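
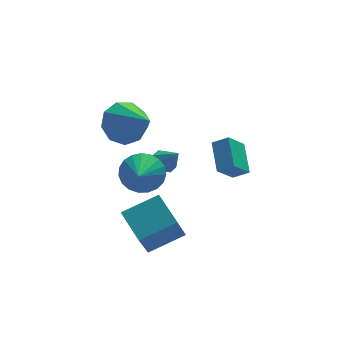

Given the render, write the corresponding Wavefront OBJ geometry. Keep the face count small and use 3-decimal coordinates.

v -1.926 -0.453 -0.437
v -1.447 -0.112 0.335
v -2.394 -1.547 0.337
v -1.805 0.068 0.372
v -2.185 0.158 0.27
v -2.52 0.143 0.046
v -2.752 0.025 -0.262
v -2.841 -0.176 -0.601
v -2.772 -0.425 -0.91
v -2.556 -0.679 -1.138
v -2.232 -0.893 -1.245
v -1.854 -1.032 -1.212
v -1.489 -1.07 -1.045
v -1.2 -1.001 -0.773
v -1.035 -0.838 -0.443
v -1.025 -0.608 -0.111
v -1.171 -0.352 0.164
v 0.862 -1.578 -0.097
v 1.071 -0.24 0.593
v 1.646 -1.261 -0.949
v 1.854 0.077 -0.259
v 1.466 -1.897 0.339
v 1.674 -0.559 1.029
v 2.249 -1.58 -0.513
v 2.458 -0.242 0.177
v -0.15 2.399 -2.381
v 0.322 2.23 -2.746
v 0.31 1.861 -1.539
v 0.401 2.643 -2.526
v 0.158 2.913 -2.221
v -0.266 2.881 -2.01
v -0.622 2.567 -2.017
v -0.701 2.154 -2.237
v -0.457 1.884 -2.542
v -0.033 1.916 -2.753
v -1.148 -2.732 -1.879
v -1.48 -1.286 -1.253
v -2.766 -2.829 -2.512
v -3.097 -1.383 -1.886
v -0.523 -1.837 -3.614
v -0.854 -0.391 -2.988
v -2.14 -1.934 -4.247
v -2.472 -0.488 -3.621
v -2.128 1.393 1.328
v -1.153 1.389 0.863
v -1.532 -0.293 2.592
v -1.15 1.833 1.454
v -1.604 2.071 1.985
v -2.304 1.992 2.209
v -2.921 1.632 2.021
v -3.167 1.161 1.509
v -2.927 0.798 0.911
v -2.313 0.714 0.509
v -1.613 0.947 0.49
f 2 1 4
f 2 4 3
f 4 1 5
f 4 5 3
f 5 1 6
f 5 6 3
f 6 1 7
f 6 7 3
f 7 1 8
f 7 8 3
f 8 1 9
f 8 9 3
f 9 1 10
f 9 10 3
f 10 1 11
f 10 11 3
f 11 1 12
f 11 12 3
f 12 1 13
f 12 13 3
f 13 1 14
f 13 14 3
f 14 1 15
f 14 15 3
f 15 1 16
f 15 16 3
f 16 1 17
f 16 17 3
f 17 1 2
f 17 2 3
f 19 21 18
f 22 19 18
f 18 21 20
f 20 22 18
f 19 25 21
f 23 19 22
f 23 25 19
f 21 25 20
f 24 22 20
f 20 25 24
f 24 23 22
f 25 23 24
f 27 26 29
f 27 29 28
f 29 26 30
f 29 30 28
f 30 26 31
f 30 31 28
f 31 26 32
f 31 32 28
f 32 26 33
f 32 33 28
f 33 26 34
f 33 34 28
f 34 26 35
f 34 35 28
f 35 26 27
f 35 27 28
f 37 39 36
f 40 37 36
f 36 39 38
f 38 40 36
f 37 43 39
f 41 37 40
f 41 43 37
f 39 43 38
f 42 40 38
f 38 43 42
f 42 41 40
f 43 41 42
f 45 44 47
f 45 47 46
f 47 44 48
f 47 48 46
f 48 44 49
f 48 49 46
f 49 44 50
f 49 50 46
f 50 44 51
f 50 51 46
f 51 44 52
f 51 52 46
f 52 44 53
f 52 53 46
f 53 44 54
f 53 54 46
f 54 44 45
f 54 45 46



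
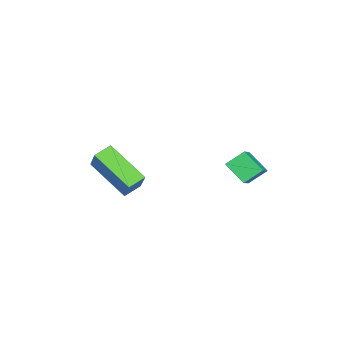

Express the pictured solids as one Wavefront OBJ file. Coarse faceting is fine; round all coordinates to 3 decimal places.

v 0.44 -4.671 -2.215
v -0.246 -4.24 -1.927
v 1.003 -2.965 -3.433
v 0.317 -2.534 -3.145
v 1.203 -4.166 -1.155
v 0.517 -3.735 -0.867
v 1.766 -2.46 -2.373
v 1.08 -2.029 -2.085
v -1.777 1.415 -3.349
v -2.141 0.494 -2.62
v -2.219 2.093 -2.711
v -2.582 1.172 -1.983
v -0.898 1.488 -2.817
v -1.261 0.567 -2.089
v -1.339 2.166 -2.18
v -1.703 1.245 -1.451
f 2 4 1
f 5 2 1
f 1 4 3
f 3 5 1
f 2 8 4
f 6 2 5
f 6 8 2
f 4 8 3
f 7 5 3
f 3 8 7
f 7 6 5
f 8 6 7
f 10 12 9
f 13 10 9
f 9 12 11
f 11 13 9
f 10 16 12
f 14 10 13
f 14 16 10
f 12 16 11
f 15 13 11
f 11 16 15
f 15 14 13
f 16 14 15



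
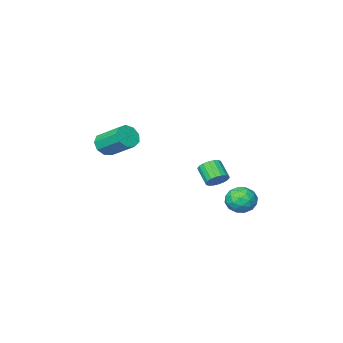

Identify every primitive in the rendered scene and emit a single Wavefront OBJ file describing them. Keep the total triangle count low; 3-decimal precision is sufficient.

v -2.572 2.741 -2.208
v -2.104 3.322 -1.715
v -2.116 1.658 -1.365
v -1.648 2.239 -0.872
v -2.541 2.25 -0.848
v -2.823 2.92 -1.369
v -1.397 2.06 -1.711
v -1.679 2.73 -2.232
v -1.378 2.901 -1.408
v -2.085 3.018 -0.874
v -2.135 1.962 -2.206
v -2.842 2.079 -1.672
v -2.378 3.127 -2.035
v -1.842 1.853 -1.045
v -2.367 1.86 -1.03
v -2.092 2.201 -0.741
v -2.801 2.89 -1.832
v -2.526 3.231 -1.542
v -2.783 2.602 -1.032
v -1.694 1.749 -1.538
v -1.419 2.09 -1.248
v -2.128 2.779 -2.339
v -1.853 3.12 -2.05
v -1.437 2.378 -2.048
v -1.676 3.22 -1.565
v -1.408 2.584 -1.07
v -1.26 2.479 -1.563
v -1.426 2.872 -1.869
v -2.092 3.289 -1.252
v -1.824 2.653 -0.756
v -2.349 2.659 -0.742
v -2.514 3.053 -1.048
v -1.665 3.042 -1.071
v -2.396 2.327 -2.324
v -2.128 1.691 -1.828
v -1.706 1.927 -2.032
v -1.871 2.321 -2.338
v -2.812 2.396 -2.01
v -2.544 1.76 -1.515
v -2.794 2.108 -1.211
v -2.96 2.501 -1.517
v -2.555 1.938 -2.009
v 1.715 -4.671 0.642
v 2.418 -4.357 0.518
v 1.929 -2.855 1.555
v 1.225 -3.169 1.678
v 2.079 -4.204 0.136
v 1.59 -2.701 1.172
v 1.57 -4.269 -0.01
v 1.081 -2.766 1.026
v 1.129 -4.522 0.149
v 0.64 -3.019 1.185
v 0.961 -4.846 0.539
v 0.472 -3.343 1.575
v 1.146 -5.088 0.977
v 0.657 -3.585 2.013
v 1.597 -5.135 1.258
v 1.108 -3.632 2.295
v 2.103 -4.965 1.251
v 1.614 -3.462 2.287
v 2.427 -4.658 0.959
v 1.938 -3.155 1.995
v -0.317 3.08 0.477
v -0.025 3.423 0.931
v -0.092 2.544 1.638
v -0.383 2.2 1.183
v -0.301 3.48 0.976
v -0.367 2.601 1.683
v -0.579 3.457 0.921
v -0.646 2.578 1.628
v -0.806 3.36 0.779
v -0.873 2.481 1.486
v -0.936 3.207 0.577
v -1.003 2.328 1.284
v -0.943 3.029 0.354
v -1.01 2.15 1.061
v -0.826 2.861 0.156
v -0.893 1.982 0.863
v -0.608 2.736 0.022
v -0.675 1.857 0.729
v -0.333 2.679 -0.023
v -0.399 1.8 0.684
v -0.054 2.702 0.032
v -0.121 1.823 0.739
v 0.173 2.799 0.174
v 0.106 1.92 0.881
v 0.303 2.952 0.376
v 0.236 2.073 1.083
v 0.31 3.13 0.599
v 0.243 2.251 1.306
v 0.193 3.298 0.797
v 0.126 2.419 1.504
f 1 38 17
f 38 12 41
f 17 41 6
f 38 41 17
f 1 17 13
f 17 6 18
f 13 18 2
f 17 18 13
f 1 13 22
f 13 2 23
f 22 23 8
f 13 23 22
f 1 22 34
f 22 8 37
f 34 37 11
f 22 37 34
f 1 34 38
f 34 11 42
f 38 42 12
f 34 42 38
f 2 18 29
f 18 6 32
f 29 32 10
f 18 32 29
f 6 41 19
f 41 12 40
f 19 40 5
f 41 40 19
f 12 42 39
f 42 11 35
f 39 35 3
f 42 35 39
f 11 37 36
f 37 8 24
f 36 24 7
f 37 24 36
f 8 23 28
f 23 2 25
f 28 25 9
f 23 25 28
f 4 30 16
f 30 10 31
f 16 31 5
f 30 31 16
f 4 16 14
f 16 5 15
f 14 15 3
f 16 15 14
f 4 14 21
f 14 3 20
f 21 20 7
f 14 20 21
f 4 21 26
f 21 7 27
f 26 27 9
f 21 27 26
f 4 26 30
f 26 9 33
f 30 33 10
f 26 33 30
f 5 31 19
f 31 10 32
f 19 32 6
f 31 32 19
f 3 15 39
f 15 5 40
f 39 40 12
f 15 40 39
f 7 20 36
f 20 3 35
f 36 35 11
f 20 35 36
f 9 27 28
f 27 7 24
f 28 24 8
f 27 24 28
f 10 33 29
f 33 9 25
f 29 25 2
f 33 25 29
f 44 43 47
f 44 47 45
f 45 47 48
f 45 48 46
f 47 43 49
f 47 49 48
f 48 49 50
f 48 50 46
f 49 43 51
f 49 51 50
f 50 51 52
f 50 52 46
f 51 43 53
f 51 53 52
f 52 53 54
f 52 54 46
f 53 43 55
f 53 55 54
f 54 55 56
f 54 56 46
f 55 43 57
f 55 57 56
f 56 57 58
f 56 58 46
f 57 43 59
f 57 59 58
f 58 59 60
f 58 60 46
f 59 43 61
f 59 61 60
f 60 61 62
f 60 62 46
f 61 43 44
f 61 44 62
f 62 44 45
f 62 45 46
f 64 63 67
f 64 67 65
f 65 67 68
f 65 68 66
f 67 63 69
f 67 69 68
f 68 69 70
f 68 70 66
f 69 63 71
f 69 71 70
f 70 71 72
f 70 72 66
f 71 63 73
f 71 73 72
f 72 73 74
f 72 74 66
f 73 63 75
f 73 75 74
f 74 75 76
f 74 76 66
f 75 63 77
f 75 77 76
f 76 77 78
f 76 78 66
f 77 63 79
f 77 79 78
f 78 79 80
f 78 80 66
f 79 63 81
f 79 81 80
f 80 81 82
f 80 82 66
f 81 63 83
f 81 83 82
f 82 83 84
f 82 84 66
f 83 63 85
f 83 85 84
f 84 85 86
f 84 86 66
f 85 63 87
f 85 87 86
f 86 87 88
f 86 88 66
f 87 63 89
f 87 89 88
f 88 89 90
f 88 90 66
f 89 63 91
f 89 91 90
f 90 91 92
f 90 92 66
f 91 63 64
f 91 64 92
f 92 64 65
f 92 65 66



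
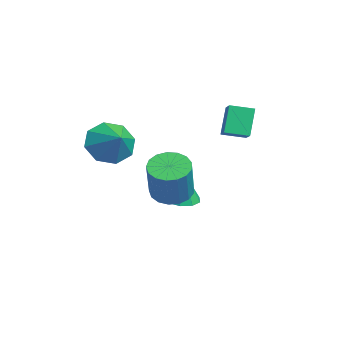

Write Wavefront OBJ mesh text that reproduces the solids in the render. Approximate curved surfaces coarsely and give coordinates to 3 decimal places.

v 1.04 -0.835 0.261
v 1.697 -0.343 0.007
v 2.578 -0.652 1.685
v 1.92 -1.145 1.939
v 1.441 -0.078 0.19
v 2.321 -0.387 1.868
v 1.093 0.014 0.39
v 1.973 -0.296 2.068
v 0.732 -0.09 0.56
v 1.613 -0.399 2.238
v 0.442 -0.364 0.662
v 1.323 -0.673 2.339
v 0.289 -0.746 0.671
v 1.17 -1.055 2.349
v 0.308 -1.148 0.587
v 1.189 -1.458 2.265
v 0.495 -1.479 0.428
v 1.375 -1.789 2.106
v 0.806 -1.662 0.231
v 1.686 -1.972 1.909
v 1.171 -1.656 0.041
v 2.051 -1.966 1.719
v 1.506 -1.462 -0.099
v 2.386 -1.772 1.579
v 1.734 -1.124 -0.157
v 2.614 -1.434 1.521
v 1.803 -0.72 -0.118
v 2.683 -1.03 1.56
v -2.689 -2.43 1.421
v -2.136 -2.302 0.49
v -1.531 -2.21 2.139
v -2.449 -1.584 0.777
v -2.903 -1.361 1.44
v -3.232 -1.764 2.092
v -3.242 -2.557 2.351
v -2.928 -3.276 2.065
v -2.475 -3.498 1.402
v -2.146 -3.095 0.749
v -3.07 0.627 -2.21
v -2.683 1.264 -2.287
v -2.93 0.713 -0.79
v -3.183 1.367 -2.244
v -3.631 1.124 -2.185
v -3.816 0.647 -2.138
v -3.652 0.162 -2.125
v -3.216 -0.107 -2.151
v -2.711 -0.032 -2.205
v -2.374 0.351 -2.262
v -2.363 0.863 -2.294
v -0.983 1.63 2.17
v -1.566 1.994 3.366
v -0.767 2.609 1.977
v -1.35 2.972 3.174
v -0.11 1.528 2.626
v -0.693 1.891 3.823
v 0.106 2.506 2.434
v -0.477 2.87 3.63
f 2 1 5
f 2 5 3
f 3 5 6
f 3 6 4
f 5 1 7
f 5 7 6
f 6 7 8
f 6 8 4
f 7 1 9
f 7 9 8
f 8 9 10
f 8 10 4
f 9 1 11
f 9 11 10
f 10 11 12
f 10 12 4
f 11 1 13
f 11 13 12
f 12 13 14
f 12 14 4
f 13 1 15
f 13 15 14
f 14 15 16
f 14 16 4
f 15 1 17
f 15 17 16
f 16 17 18
f 16 18 4
f 17 1 19
f 17 19 18
f 18 19 20
f 18 20 4
f 19 1 21
f 19 21 20
f 20 21 22
f 20 22 4
f 21 1 23
f 21 23 22
f 22 23 24
f 22 24 4
f 23 1 25
f 23 25 24
f 24 25 26
f 24 26 4
f 25 1 27
f 25 27 26
f 26 27 28
f 26 28 4
f 27 1 2
f 27 2 28
f 28 2 3
f 28 3 4
f 30 29 32
f 30 32 31
f 32 29 33
f 32 33 31
f 33 29 34
f 33 34 31
f 34 29 35
f 34 35 31
f 35 29 36
f 35 36 31
f 36 29 37
f 36 37 31
f 37 29 38
f 37 38 31
f 38 29 30
f 38 30 31
f 40 39 42
f 40 42 41
f 42 39 43
f 42 43 41
f 43 39 44
f 43 44 41
f 44 39 45
f 44 45 41
f 45 39 46
f 45 46 41
f 46 39 47
f 46 47 41
f 47 39 48
f 47 48 41
f 48 39 49
f 48 49 41
f 49 39 40
f 49 40 41
f 51 53 50
f 54 51 50
f 50 53 52
f 52 54 50
f 51 57 53
f 55 51 54
f 55 57 51
f 53 57 52
f 56 54 52
f 52 57 56
f 56 55 54
f 57 55 56



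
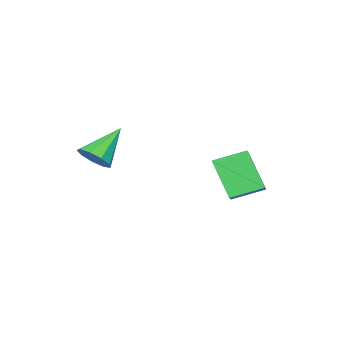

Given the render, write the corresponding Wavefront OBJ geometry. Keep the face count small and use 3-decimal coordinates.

v 2.302 -3.652 0.796
v 2.828 -3.464 1.354
v 0.918 -3.368 2.004
v 2.682 -3.021 1.081
v 2.357 -2.873 0.675
v 2.007 -3.09 0.325
v 1.795 -3.57 0.195
v 1.821 -4.088 0.346
v 2.072 -4.402 0.708
v 2.43 -4.365 1.11
v 2.729 -3.995 1.365
v -1.723 1.61 -1.041
v -2.134 0.541 0.537
v -0.935 2.033 -0.549
v -1.346 0.963 1.028
v -0.854 0.557 -1.528
v -1.265 -0.513 0.049
v -0.066 0.979 -1.037
v -0.477 -0.09 0.541
f 2 1 4
f 2 4 3
f 4 1 5
f 4 5 3
f 5 1 6
f 5 6 3
f 6 1 7
f 6 7 3
f 7 1 8
f 7 8 3
f 8 1 9
f 8 9 3
f 9 1 10
f 9 10 3
f 10 1 11
f 10 11 3
f 11 1 2
f 11 2 3
f 13 15 12
f 16 13 12
f 12 15 14
f 14 16 12
f 13 19 15
f 17 13 16
f 17 19 13
f 15 19 14
f 18 16 14
f 14 19 18
f 18 17 16
f 19 17 18



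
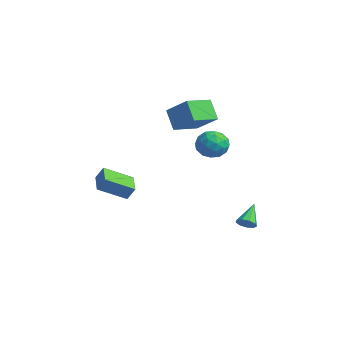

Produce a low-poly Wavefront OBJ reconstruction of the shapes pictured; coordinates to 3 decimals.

v 2.568 3.082 -4.284
v 3.08 3.024 -3.84
v 1.672 4.118 -3.116
v 3.148 3.393 -4.115
v 2.945 3.616 -4.469
v 2.565 3.59 -4.736
v 2.187 3.326 -4.792
v 1.986 2.947 -4.61
v 2.058 2.632 -4.276
v 2.368 2.527 -3.945
v 2.771 2.682 -3.773
v 0.14 2.401 2.451
v 1.072 2.681 1.888
v 0.488 0.639 2.152
v 1.42 0.919 1.589
v 1.366 1.079 2.701
v 1.151 2.168 2.886
v 0.409 1.152 1.154
v 0.194 2.241 1.339
v 1.238 1.909 1.086
v 1.83 1.864 2.042
v -0.27 1.456 1.998
v 0.322 1.411 2.954
v 0.575 2.695 2.196
v 0.985 0.625 1.844
v 0.953 0.719 2.498
v 1.501 0.883 2.167
v 0.622 2.394 2.782
v 1.17 2.559 2.451
v 1.343 1.617 2.929
v 0.39 0.761 1.589
v 0.938 0.926 1.258
v 0.059 2.437 1.873
v 0.607 2.601 1.542
v 0.217 1.703 1.111
v 1.221 2.407 1.393
v 1.426 1.371 1.217
v 0.831 1.508 0.962
v 0.705 2.148 1.071
v 1.569 2.38 1.955
v 1.774 1.345 1.779
v 1.742 1.439 2.433
v 1.615 2.078 2.542
v 1.667 1.927 1.484
v -0.214 1.975 2.261
v -0.009 0.94 2.085
v -0.055 1.242 1.498
v -0.182 1.881 1.607
v 0.134 1.949 2.823
v 0.339 0.913 2.647
v 0.855 1.172 2.969
v 0.729 1.812 3.078
v -0.107 1.393 2.556
v -0.766 -3.321 -2.268
v -1.217 -5.117 -1.299
v -2.291 -2.744 -1.909
v -2.743 -4.54 -0.94
v -0.417 -2.94 -1.4
v -0.869 -4.736 -0.431
v -1.943 -2.363 -1.041
v -2.394 -4.159 -0.072
v -2.234 0.022 4.165
v -0.601 0.616 5.361
v -2.684 1.865 3.865
v -1.05 2.458 5.061
v -1.27 0.042 2.839
v 0.364 0.635 4.035
v -1.719 1.884 2.539
v -0.086 2.478 3.735
f 2 1 4
f 2 4 3
f 4 1 5
f 4 5 3
f 5 1 6
f 5 6 3
f 6 1 7
f 6 7 3
f 7 1 8
f 7 8 3
f 8 1 9
f 8 9 3
f 9 1 10
f 9 10 3
f 10 1 11
f 10 11 3
f 11 1 2
f 11 2 3
f 12 49 28
f 49 23 52
f 28 52 17
f 49 52 28
f 12 28 24
f 28 17 29
f 24 29 13
f 28 29 24
f 12 24 33
f 24 13 34
f 33 34 19
f 24 34 33
f 12 33 45
f 33 19 48
f 45 48 22
f 33 48 45
f 12 45 49
f 45 22 53
f 49 53 23
f 45 53 49
f 13 29 40
f 29 17 43
f 40 43 21
f 29 43 40
f 17 52 30
f 52 23 51
f 30 51 16
f 52 51 30
f 23 53 50
f 53 22 46
f 50 46 14
f 53 46 50
f 22 48 47
f 48 19 35
f 47 35 18
f 48 35 47
f 19 34 39
f 34 13 36
f 39 36 20
f 34 36 39
f 15 41 27
f 41 21 42
f 27 42 16
f 41 42 27
f 15 27 25
f 27 16 26
f 25 26 14
f 27 26 25
f 15 25 32
f 25 14 31
f 32 31 18
f 25 31 32
f 15 32 37
f 32 18 38
f 37 38 20
f 32 38 37
f 15 37 41
f 37 20 44
f 41 44 21
f 37 44 41
f 16 42 30
f 42 21 43
f 30 43 17
f 42 43 30
f 14 26 50
f 26 16 51
f 50 51 23
f 26 51 50
f 18 31 47
f 31 14 46
f 47 46 22
f 31 46 47
f 20 38 39
f 38 18 35
f 39 35 19
f 38 35 39
f 21 44 40
f 44 20 36
f 40 36 13
f 44 36 40
f 55 57 54
f 58 55 54
f 54 57 56
f 56 58 54
f 55 61 57
f 59 55 58
f 59 61 55
f 57 61 56
f 60 58 56
f 56 61 60
f 60 59 58
f 61 59 60
f 63 65 62
f 66 63 62
f 62 65 64
f 64 66 62
f 63 69 65
f 67 63 66
f 67 69 63
f 65 69 64
f 68 66 64
f 64 69 68
f 68 67 66
f 69 67 68



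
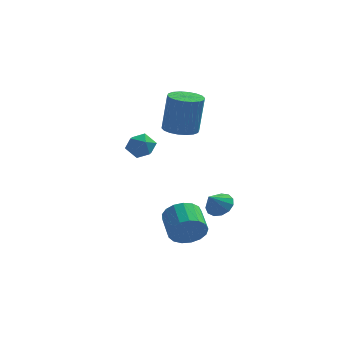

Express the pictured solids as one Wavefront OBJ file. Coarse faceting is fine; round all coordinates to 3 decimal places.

v 0.584 0.327 -3.472
v 1.235 0.397 -3.048
v 0.116 -0.307 -2.648
v 0.977 0.734 -2.935
v 0.594 0.942 -2.993
v 0.208 0.955 -3.202
v -0.059 0.768 -3.497
v -0.122 0.441 -3.784
v 0.04 0.078 -3.972
v 0.374 -0.206 -4.001
v 0.774 -0.321 -3.862
v 1.115 -0.23 -3.599
v 1.286 0.037 -3.296
v -0.496 -3.149 -3.658
v 0.024 -3.262 -2.847
v -0.464 -1.944 -2.351
v -0.984 -1.831 -3.162
v 0.315 -3.045 -3.137
v -0.173 -1.727 -2.64
v 0.421 -2.852 -3.546
v -0.068 -1.534 -3.049
v 0.316 -2.727 -3.98
v -0.172 -1.409 -3.484
v 0.025 -2.698 -4.341
v -0.463 -1.381 -3.845
v -0.385 -2.773 -4.546
v -0.873 -1.456 -4.049
v -0.82 -2.934 -4.547
v -1.308 -1.617 -4.05
v -1.182 -3.144 -4.344
v -1.67 -1.827 -3.848
v -1.386 -3.355 -3.985
v -1.874 -2.038 -3.488
v -1.386 -3.519 -3.551
v -1.874 -2.202 -3.054
v -1.182 -3.598 -3.141
v -1.67 -2.281 -2.644
v -0.822 -3.574 -2.85
v -1.31 -2.257 -2.353
v -0.386 -3.453 -2.744
v -0.874 -2.135 -2.247
v -1.461 1.163 1.184
v -0.57 0.954 1.088
v -0.308 1.067 3.259
v -1.199 1.277 3.356
v -0.571 1.363 1.067
v -0.309 1.476 3.238
v -0.747 1.732 1.068
v -0.485 1.846 3.24
v -1.065 1.989 1.093
v -0.803 2.102 3.265
v -1.461 2.082 1.136
v -1.2 2.196 3.308
v -1.858 1.993 1.189
v -1.596 2.107 3.36
v -2.175 1.74 1.24
v -1.914 1.854 3.412
v -2.352 1.373 1.281
v -2.09 1.486 3.452
v -2.351 0.964 1.302
v -2.089 1.077 3.473
v -2.175 0.594 1.3
v -1.913 0.708 3.472
v -1.857 0.338 1.275
v -1.595 0.451 3.447
v -1.46 0.244 1.232
v -1.199 0.358 3.404
v -1.064 0.333 1.18
v -0.802 0.447 3.351
v -0.746 0.586 1.128
v -0.485 0.7 3.3
v -3.846 1.254 0.463
v -3.087 1.484 0.216
v -3.593 -0.004 0.064
v -2.834 0.226 -0.183
v -3.02 0.206 0.627
v -3.176 0.984 0.873
v -3.504 0.496 -0.593
v -3.66 1.274 -0.347
v -2.875 1.016 -0.436
v -2.576 0.837 0.318
v -4.104 0.643 -0.038
v -3.805 0.464 0.716
f 2 1 4
f 2 4 3
f 4 1 5
f 4 5 3
f 5 1 6
f 5 6 3
f 6 1 7
f 6 7 3
f 7 1 8
f 7 8 3
f 8 1 9
f 8 9 3
f 9 1 10
f 9 10 3
f 10 1 11
f 10 11 3
f 11 1 12
f 11 12 3
f 12 1 13
f 12 13 3
f 13 1 2
f 13 2 3
f 15 14 18
f 15 18 16
f 16 18 19
f 16 19 17
f 18 14 20
f 18 20 19
f 19 20 21
f 19 21 17
f 20 14 22
f 20 22 21
f 21 22 23
f 21 23 17
f 22 14 24
f 22 24 23
f 23 24 25
f 23 25 17
f 24 14 26
f 24 26 25
f 25 26 27
f 25 27 17
f 26 14 28
f 26 28 27
f 27 28 29
f 27 29 17
f 28 14 30
f 28 30 29
f 29 30 31
f 29 31 17
f 30 14 32
f 30 32 31
f 31 32 33
f 31 33 17
f 32 14 34
f 32 34 33
f 33 34 35
f 33 35 17
f 34 14 36
f 34 36 35
f 35 36 37
f 35 37 17
f 36 14 38
f 36 38 37
f 37 38 39
f 37 39 17
f 38 14 40
f 38 40 39
f 39 40 41
f 39 41 17
f 40 14 15
f 40 15 41
f 41 15 16
f 41 16 17
f 43 42 46
f 43 46 44
f 44 46 47
f 44 47 45
f 46 42 48
f 46 48 47
f 47 48 49
f 47 49 45
f 48 42 50
f 48 50 49
f 49 50 51
f 49 51 45
f 50 42 52
f 50 52 51
f 51 52 53
f 51 53 45
f 52 42 54
f 52 54 53
f 53 54 55
f 53 55 45
f 54 42 56
f 54 56 55
f 55 56 57
f 55 57 45
f 56 42 58
f 56 58 57
f 57 58 59
f 57 59 45
f 58 42 60
f 58 60 59
f 59 60 61
f 59 61 45
f 60 42 62
f 60 62 61
f 61 62 63
f 61 63 45
f 62 42 64
f 62 64 63
f 63 64 65
f 63 65 45
f 64 42 66
f 64 66 65
f 65 66 67
f 65 67 45
f 66 42 68
f 66 68 67
f 67 68 69
f 67 69 45
f 68 42 70
f 68 70 69
f 69 70 71
f 69 71 45
f 70 42 43
f 70 43 71
f 71 43 44
f 71 44 45
f 72 83 77
f 72 77 73
f 72 73 79
f 72 79 82
f 72 82 83
f 73 77 81
f 77 83 76
f 83 82 74
f 82 79 78
f 79 73 80
f 75 81 76
f 75 76 74
f 75 74 78
f 75 78 80
f 75 80 81
f 76 81 77
f 74 76 83
f 78 74 82
f 80 78 79
f 81 80 73



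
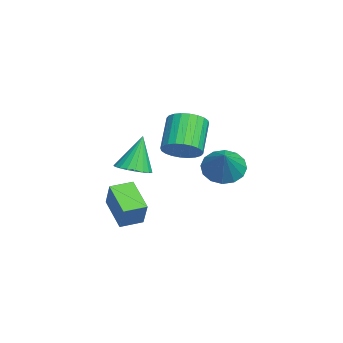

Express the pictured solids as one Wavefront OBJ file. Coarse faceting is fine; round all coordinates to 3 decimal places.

v -1.255 0.92 2.721
v -0.509 1.004 3.456
v -2 1.305 4.933
v -2.745 1.22 4.199
v -0.549 1.394 3.337
v -2.039 1.695 4.814
v -0.696 1.712 3.124
v -2.186 2.013 4.601
v -0.928 1.909 2.85
v -2.418 2.21 4.327
v -1.21 1.956 2.556
v -2.7 2.256 4.034
v -1.498 1.844 2.288
v -2.989 2.145 3.765
v -1.75 1.592 2.085
v -3.24 1.893 3.562
v -1.926 1.238 1.979
v -3.417 1.539 3.457
v -2 0.835 1.987
v -3.491 1.136 3.464
v -1.961 0.445 2.106
v -3.451 0.746 3.583
v -1.814 0.127 2.319
v -3.304 0.428 3.796
v -1.582 -0.07 2.593
v -3.072 0.231 4.07
v -1.3 -0.116 2.886
v -2.79 0.184 4.364
v -1.011 -0.005 3.155
v -2.502 0.296 4.632
v -0.76 0.247 3.358
v -2.25 0.548 4.835
v -0.583 0.601 3.463
v -2.074 0.902 4.941
v 2.424 2.851 3.139
v 3.154 2.77 2.347
v 3.836 2.849 4.441
v 3.085 3.319 2.424
v 2.838 3.743 2.693
v 2.481 3.928 3.081
v 2.108 3.825 3.484
v 1.82 3.46 3.796
v 1.694 2.933 3.931
v 1.764 2.383 3.854
v 2.01 1.96 3.586
v 2.368 1.775 3.198
v 2.74 1.878 2.794
v 3.028 2.243 2.483
v 3.603 -1.959 -0.237
v 2.188 -2.641 0.76
v 3.159 -0.872 -0.124
v 1.744 -1.554 0.873
v 4.476 -1.746 1.147
v 3.061 -2.428 2.144
v 4.032 -0.659 1.26
v 2.617 -1.341 2.257
v 1.614 -1.371 2.672
v 2.268 -1.966 2.992
v 1.086 -0.909 4.608
v 2.468 -1.632 2.967
v 2.521 -1.252 2.891
v 2.417 -0.893 2.777
v 2.174 -0.617 2.644
v 1.835 -0.471 2.517
v 1.457 -0.48 2.416
v 1.107 -0.644 2.359
v 0.844 -0.934 2.357
v 0.715 -1.299 2.409
v 0.741 -1.677 2.506
v 0.918 -2.002 2.632
v 1.216 -2.217 2.765
v 1.582 -2.287 2.882
v 1.954 -2.198 2.962
f 2 1 5
f 2 5 3
f 3 5 6
f 3 6 4
f 5 1 7
f 5 7 6
f 6 7 8
f 6 8 4
f 7 1 9
f 7 9 8
f 8 9 10
f 8 10 4
f 9 1 11
f 9 11 10
f 10 11 12
f 10 12 4
f 11 1 13
f 11 13 12
f 12 13 14
f 12 14 4
f 13 1 15
f 13 15 14
f 14 15 16
f 14 16 4
f 15 1 17
f 15 17 16
f 16 17 18
f 16 18 4
f 17 1 19
f 17 19 18
f 18 19 20
f 18 20 4
f 19 1 21
f 19 21 20
f 20 21 22
f 20 22 4
f 21 1 23
f 21 23 22
f 22 23 24
f 22 24 4
f 23 1 25
f 23 25 24
f 24 25 26
f 24 26 4
f 25 1 27
f 25 27 26
f 26 27 28
f 26 28 4
f 27 1 29
f 27 29 28
f 28 29 30
f 28 30 4
f 29 1 31
f 29 31 30
f 30 31 32
f 30 32 4
f 31 1 33
f 31 33 32
f 32 33 34
f 32 34 4
f 33 1 2
f 33 2 34
f 34 2 3
f 34 3 4
f 36 35 38
f 36 38 37
f 38 35 39
f 38 39 37
f 39 35 40
f 39 40 37
f 40 35 41
f 40 41 37
f 41 35 42
f 41 42 37
f 42 35 43
f 42 43 37
f 43 35 44
f 43 44 37
f 44 35 45
f 44 45 37
f 45 35 46
f 45 46 37
f 46 35 47
f 46 47 37
f 47 35 48
f 47 48 37
f 48 35 36
f 48 36 37
f 50 52 49
f 53 50 49
f 49 52 51
f 51 53 49
f 50 56 52
f 54 50 53
f 54 56 50
f 52 56 51
f 55 53 51
f 51 56 55
f 55 54 53
f 56 54 55
f 58 57 60
f 58 60 59
f 60 57 61
f 60 61 59
f 61 57 62
f 61 62 59
f 62 57 63
f 62 63 59
f 63 57 64
f 63 64 59
f 64 57 65
f 64 65 59
f 65 57 66
f 65 66 59
f 66 57 67
f 66 67 59
f 67 57 68
f 67 68 59
f 68 57 69
f 68 69 59
f 69 57 70
f 69 70 59
f 70 57 71
f 70 71 59
f 71 57 72
f 71 72 59
f 72 57 73
f 72 73 59
f 73 57 58
f 73 58 59



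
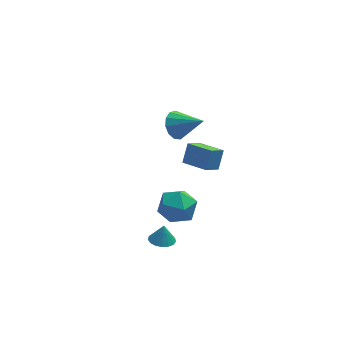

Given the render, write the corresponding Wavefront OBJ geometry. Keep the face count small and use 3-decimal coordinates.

v -1.408 2.367 0.782
v -0.987 2.115 0.051
v -0.192 1.453 1.798
v -0.78 2.544 0.19
v -0.774 2.917 0.517
v -0.968 3.115 0.928
v -1.302 3.076 1.292
v -1.67 2.812 1.494
v -1.954 2.406 1.47
v -2.066 1.989 1.227
v -1.968 1.691 0.843
v -1.692 1.608 0.439
v -1.327 1.766 0.144
v -2.395 -0.825 -2.448
v -1.434 -1.409 -2.498
v -3.026 -1.971 -1.182
v -2.065 -2.555 -1.232
v -2.071 -1.518 -0.796
v -1.681 -0.809 -1.578
v -2.779 -2.571 -2.102
v -2.389 -1.862 -2.884
v -1.671 -2.488 -2.283
v -1.234 -1.837 -1.477
v -3.226 -1.543 -2.203
v -2.789 -0.892 -1.397
v -3.158 -2.336 -3.848
v -2.465 -2.251 -3.977
v -3.002 -2.124 -2.872
v -2.595 -1.941 -4.024
v -2.854 -1.721 -4.03
v -3.183 -1.642 -3.995
v -3.506 -1.722 -3.926
v -3.749 -1.943 -3.839
v -3.857 -2.254 -3.754
v -3.805 -2.584 -3.69
v -3.604 -2.857 -3.663
v -3.302 -3.01 -3.678
v -2.966 -3.01 -3.732
v -2.674 -2.855 -3.812
v -2.494 -2.581 -3.9
v -0.582 -3.494 2.9
v -1.314 -3.979 3.529
v -1.507 -2.452 2.626
v -2.239 -2.937 3.255
v -0.201 -2.923 3.785
v -0.933 -3.408 4.414
v -1.126 -1.881 3.511
v -1.858 -2.366 4.14
f 2 1 4
f 2 4 3
f 4 1 5
f 4 5 3
f 5 1 6
f 5 6 3
f 6 1 7
f 6 7 3
f 7 1 8
f 7 8 3
f 8 1 9
f 8 9 3
f 9 1 10
f 9 10 3
f 10 1 11
f 10 11 3
f 11 1 12
f 11 12 3
f 12 1 13
f 12 13 3
f 13 1 2
f 13 2 3
f 14 25 19
f 14 19 15
f 14 15 21
f 14 21 24
f 14 24 25
f 15 19 23
f 19 25 18
f 25 24 16
f 24 21 20
f 21 15 22
f 17 23 18
f 17 18 16
f 17 16 20
f 17 20 22
f 17 22 23
f 18 23 19
f 16 18 25
f 20 16 24
f 22 20 21
f 23 22 15
f 27 26 29
f 27 29 28
f 29 26 30
f 29 30 28
f 30 26 31
f 30 31 28
f 31 26 32
f 31 32 28
f 32 26 33
f 32 33 28
f 33 26 34
f 33 34 28
f 34 26 35
f 34 35 28
f 35 26 36
f 35 36 28
f 36 26 37
f 36 37 28
f 37 26 38
f 37 38 28
f 38 26 39
f 38 39 28
f 39 26 40
f 39 40 28
f 40 26 27
f 40 27 28
f 42 44 41
f 45 42 41
f 41 44 43
f 43 45 41
f 42 48 44
f 46 42 45
f 46 48 42
f 44 48 43
f 47 45 43
f 43 48 47
f 47 46 45
f 48 46 47



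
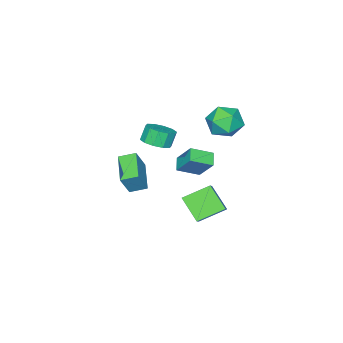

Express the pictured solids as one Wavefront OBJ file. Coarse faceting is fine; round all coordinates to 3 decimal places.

v 0.275 -0.439 -0.504
v 0.31 0.613 0.856
v 0.934 0.104 -0.941
v 0.97 1.157 0.419
v 1.35 -1.257 0.101
v 1.386 -0.204 1.461
v 2.01 -0.713 -0.336
v 2.045 0.339 1.024
v 1.166 -0.879 -3.382
v -0.238 0.064 -2.631
v 1.413 0.469 -4.61
v 0.01 1.412 -3.859
v 2.25 -0.112 -2.321
v 0.847 0.831 -1.57
v 2.498 1.236 -3.549
v 1.094 2.179 -2.798
v 2.532 -2.642 -0.513
v 3.29 -2.645 0.93
v 3.819 -1.311 -1.186
v 4.577 -1.315 0.257
v 3.183 -3.445 -0.857
v 3.941 -3.449 0.586
v 4.47 -2.115 -1.53
v 5.228 -2.118 -0.087
v -0.63 1.565 4.559
v 0.446 2.08 4.758
v 0.094 0.66 2.982
v 1.17 1.175 3.181
v 0.755 0.329 3.939
v 0.307 0.889 4.914
v 0.233 1.851 2.826
v -0.215 2.411 3.801
v 0.979 2.257 3.687
v 1.302 1.316 4.375
v -0.762 1.424 3.365
v -0.439 0.483 4.053
v 1.682 -2.582 0.967
v 2.303 -3.229 1.281
v 1.82 -3.224 2.247
v 1.198 -2.578 1.933
v 2.525 -2.696 1.389
v 2.042 -2.691 2.355
v 2.425 -2.12 1.336
v 1.942 -2.115 2.302
v 2.041 -1.721 1.142
v 1.557 -1.716 2.108
v 1.519 -1.65 0.881
v 1.036 -1.645 1.847
v 1.06 -1.936 0.653
v 0.577 -1.931 1.619
v 0.838 -2.469 0.545
v 0.355 -2.464 1.511
v 0.938 -3.045 0.598
v 0.455 -3.04 1.564
v 1.323 -3.444 0.792
v 0.839 -3.439 1.758
v 1.844 -3.515 1.053
v 1.361 -3.51 2.019
f 2 4 1
f 5 2 1
f 1 4 3
f 3 5 1
f 2 8 4
f 6 2 5
f 6 8 2
f 4 8 3
f 7 5 3
f 3 8 7
f 7 6 5
f 8 6 7
f 10 12 9
f 13 10 9
f 9 12 11
f 11 13 9
f 10 16 12
f 14 10 13
f 14 16 10
f 12 16 11
f 15 13 11
f 11 16 15
f 15 14 13
f 16 14 15
f 18 20 17
f 21 18 17
f 17 20 19
f 19 21 17
f 18 24 20
f 22 18 21
f 22 24 18
f 20 24 19
f 23 21 19
f 19 24 23
f 23 22 21
f 24 22 23
f 25 36 30
f 25 30 26
f 25 26 32
f 25 32 35
f 25 35 36
f 26 30 34
f 30 36 29
f 36 35 27
f 35 32 31
f 32 26 33
f 28 34 29
f 28 29 27
f 28 27 31
f 28 31 33
f 28 33 34
f 29 34 30
f 27 29 36
f 31 27 35
f 33 31 32
f 34 33 26
f 38 37 41
f 38 41 39
f 39 41 42
f 39 42 40
f 41 37 43
f 41 43 42
f 42 43 44
f 42 44 40
f 43 37 45
f 43 45 44
f 44 45 46
f 44 46 40
f 45 37 47
f 45 47 46
f 46 47 48
f 46 48 40
f 47 37 49
f 47 49 48
f 48 49 50
f 48 50 40
f 49 37 51
f 49 51 50
f 50 51 52
f 50 52 40
f 51 37 53
f 51 53 52
f 52 53 54
f 52 54 40
f 53 37 55
f 53 55 54
f 54 55 56
f 54 56 40
f 55 37 57
f 55 57 56
f 56 57 58
f 56 58 40
f 57 37 38
f 57 38 58
f 58 38 39
f 58 39 40



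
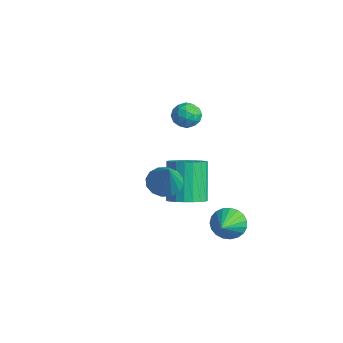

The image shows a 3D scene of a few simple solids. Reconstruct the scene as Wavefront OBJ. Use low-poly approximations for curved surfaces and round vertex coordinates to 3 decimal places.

v 1.966 -1.594 0.251
v 2.456 -0.803 0.251
v 1.444 -0.176 2.029
v 0.954 -0.966 2.029
v 2.146 -0.706 0.04
v 1.134 -0.079 1.819
v 1.806 -0.762 -0.134
v 0.794 -0.135 1.645
v 1.493 -0.962 -0.241
v 0.481 -0.335 1.537
v 1.262 -1.271 -0.264
v 0.25 -0.644 1.515
v 1.152 -1.636 -0.197
v 0.14 -1.009 1.581
v 1.184 -1.994 -0.053
v 0.172 -1.367 1.725
v 1.35 -2.282 0.143
v 0.338 -1.655 1.922
v 1.623 -2.451 0.358
v 0.611 -1.824 2.137
v 1.956 -2.472 0.555
v 0.944 -1.845 2.333
v 2.29 -2.341 0.699
v 1.278 -1.714 2.477
v 2.568 -2.081 0.765
v 1.556 -1.454 2.544
v 2.742 -1.736 0.743
v 1.73 -1.109 2.521
v 2.782 -1.367 0.635
v 1.77 -0.74 2.414
v 2.681 -1.037 0.461
v 1.669 -0.41 2.24
v 2.829 -3.239 2.794
v 3.519 -2.901 2.454
v 3.711 -3.541 4.286
v 3.313 -2.569 2.644
v 2.977 -2.416 2.873
v 2.601 -2.483 3.082
v 2.286 -2.753 3.213
v 2.117 -3.153 3.232
v 2.139 -3.576 3.133
v 2.345 -3.909 2.944
v 2.681 -4.062 2.714
v 3.057 -3.994 2.506
v 3.372 -3.724 2.375
v 3.541 -3.324 2.356
v -3.791 1.508 1.273
v -3.161 1.915 1.064
v -3.199 1.125 2.316
v -2.569 1.532 2.107
v -3.218 1.903 2.322
v -3.584 2.14 1.677
v -2.776 0.9 1.703
v -3.142 1.137 1.058
v -2.534 1.539 1.33
v -2.807 2.159 1.713
v -3.553 0.881 1.667
v -3.826 1.501 2.05
v -3.528 1.745 1.077
v -2.832 1.295 2.303
v -3.214 1.513 2.429
v -2.843 1.752 2.307
v -3.777 1.877 1.437
v -3.406 2.116 1.315
v -3.44 2.109 2.054
v -2.954 0.924 2.065
v -2.583 1.163 1.943
v -3.517 1.288 1.073
v -3.146 1.527 0.951
v -2.92 0.931 1.326
v -2.789 1.763 1.111
v -2.441 1.538 1.724
v -2.563 1.167 1.486
v -2.778 1.306 1.107
v -2.95 2.127 1.336
v -2.602 1.902 1.949
v -2.983 2.121 2.075
v -3.198 2.26 1.696
v -2.581 1.907 1.492
v -3.758 1.138 1.431
v -3.41 0.913 2.044
v -3.162 0.78 1.684
v -3.377 0.919 1.305
v -3.919 1.502 1.656
v -3.571 1.277 2.269
v -3.582 1.734 2.273
v -3.797 1.873 1.894
v -3.779 1.133 1.888
v 2.577 0.251 -1.7
v 3.225 0.829 -1.758
v 3.563 -0.771 -0.88
v 3.067 0.925 -1.448
v 2.823 0.905 -1.181
v 2.537 0.771 -1.003
v 2.259 0.548 -0.947
v 2.035 0.274 -1.02
v 1.905 -0.005 -1.211
v 1.891 -0.239 -1.487
v 1.996 -0.388 -1.799
v 2.201 -0.427 -2.094
v 2.472 -0.348 -2.321
v 2.761 -0.166 -2.441
v 3.018 0.089 -2.432
v 3.198 0.371 -2.297
v 3.272 0.633 -2.059
f 2 1 5
f 2 5 3
f 3 5 6
f 3 6 4
f 5 1 7
f 5 7 6
f 6 7 8
f 6 8 4
f 7 1 9
f 7 9 8
f 8 9 10
f 8 10 4
f 9 1 11
f 9 11 10
f 10 11 12
f 10 12 4
f 11 1 13
f 11 13 12
f 12 13 14
f 12 14 4
f 13 1 15
f 13 15 14
f 14 15 16
f 14 16 4
f 15 1 17
f 15 17 16
f 16 17 18
f 16 18 4
f 17 1 19
f 17 19 18
f 18 19 20
f 18 20 4
f 19 1 21
f 19 21 20
f 20 21 22
f 20 22 4
f 21 1 23
f 21 23 22
f 22 23 24
f 22 24 4
f 23 1 25
f 23 25 24
f 24 25 26
f 24 26 4
f 25 1 27
f 25 27 26
f 26 27 28
f 26 28 4
f 27 1 29
f 27 29 28
f 28 29 30
f 28 30 4
f 29 1 31
f 29 31 30
f 30 31 32
f 30 32 4
f 31 1 2
f 31 2 32
f 32 2 3
f 32 3 4
f 34 33 36
f 34 36 35
f 36 33 37
f 36 37 35
f 37 33 38
f 37 38 35
f 38 33 39
f 38 39 35
f 39 33 40
f 39 40 35
f 40 33 41
f 40 41 35
f 41 33 42
f 41 42 35
f 42 33 43
f 42 43 35
f 43 33 44
f 43 44 35
f 44 33 45
f 44 45 35
f 45 33 46
f 45 46 35
f 46 33 34
f 46 34 35
f 47 84 63
f 84 58 87
f 63 87 52
f 84 87 63
f 47 63 59
f 63 52 64
f 59 64 48
f 63 64 59
f 47 59 68
f 59 48 69
f 68 69 54
f 59 69 68
f 47 68 80
f 68 54 83
f 80 83 57
f 68 83 80
f 47 80 84
f 80 57 88
f 84 88 58
f 80 88 84
f 48 64 75
f 64 52 78
f 75 78 56
f 64 78 75
f 52 87 65
f 87 58 86
f 65 86 51
f 87 86 65
f 58 88 85
f 88 57 81
f 85 81 49
f 88 81 85
f 57 83 82
f 83 54 70
f 82 70 53
f 83 70 82
f 54 69 74
f 69 48 71
f 74 71 55
f 69 71 74
f 50 76 62
f 76 56 77
f 62 77 51
f 76 77 62
f 50 62 60
f 62 51 61
f 60 61 49
f 62 61 60
f 50 60 67
f 60 49 66
f 67 66 53
f 60 66 67
f 50 67 72
f 67 53 73
f 72 73 55
f 67 73 72
f 50 72 76
f 72 55 79
f 76 79 56
f 72 79 76
f 51 77 65
f 77 56 78
f 65 78 52
f 77 78 65
f 49 61 85
f 61 51 86
f 85 86 58
f 61 86 85
f 53 66 82
f 66 49 81
f 82 81 57
f 66 81 82
f 55 73 74
f 73 53 70
f 74 70 54
f 73 70 74
f 56 79 75
f 79 55 71
f 75 71 48
f 79 71 75
f 90 89 92
f 90 92 91
f 92 89 93
f 92 93 91
f 93 89 94
f 93 94 91
f 94 89 95
f 94 95 91
f 95 89 96
f 95 96 91
f 96 89 97
f 96 97 91
f 97 89 98
f 97 98 91
f 98 89 99
f 98 99 91
f 99 89 100
f 99 100 91
f 100 89 101
f 100 101 91
f 101 89 102
f 101 102 91
f 102 89 103
f 102 103 91
f 103 89 104
f 103 104 91
f 104 89 105
f 104 105 91
f 105 89 90
f 105 90 91



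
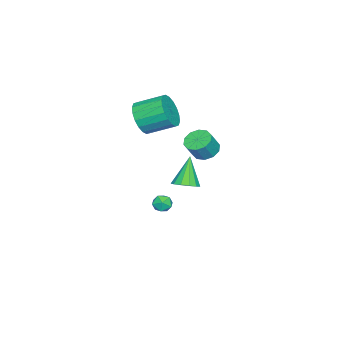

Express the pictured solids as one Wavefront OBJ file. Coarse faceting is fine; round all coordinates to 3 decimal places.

v -3.317 0.948 -3.108
v -2.703 0.797 -3.215
v -3.597 0.403 -3.945
v -2.983 0.252 -4.052
v -3.289 0.007 -3.544
v -3.116 0.345 -3.027
v -3.184 0.855 -4.133
v -3.011 1.193 -3.616
v -2.621 0.74 -3.849
v -2.686 0.216 -3.485
v -3.614 0.984 -3.675
v -3.679 0.46 -3.311
v -0.878 4.06 2.595
v -0.415 4.66 2.456
v 0.161 4.439 3.427
v -0.302 3.84 3.565
v -0.785 4.816 2.711
v -0.209 4.595 3.682
v -1.191 4.683 2.921
v -0.615 4.463 3.892
v -1.477 4.313 3.007
v -0.901 4.092 3.978
v -1.534 3.846 2.935
v -0.959 3.626 3.906
v -1.341 3.461 2.733
v -0.765 3.24 3.704
v -0.971 3.305 2.478
v -0.395 3.084 3.449
v -0.565 3.437 2.268
v 0.011 3.217 3.239
v -0.279 3.808 2.182
v 0.297 3.587 3.153
v -0.221 4.274 2.254
v 0.354 4.054 3.225
v -2.383 2.283 -1.294
v -1.702 2.305 -0.915
v -3.297 2.137 0.354
v -1.836 2.722 -0.952
v -2.144 2.999 -1.098
v -2.528 3.05 -1.306
v -2.866 2.856 -1.511
v -3.051 2.481 -1.646
v -3.023 2.043 -1.67
v -2.793 1.681 -1.574
v -2.432 1.511 -1.39
v -2.056 1.585 -1.175
v -1.784 1.881 -0.998
v -2.88 -0.457 2.866
v -2.08 -0.587 3.595
v -2.48 0.906 4.302
v -3.28 1.037 3.574
v -1.858 -0.355 3.231
v -2.258 1.138 3.939
v -1.838 -0.144 2.795
v -2.238 1.349 3.503
v -2.025 0.006 2.373
v -2.425 1.499 3.081
v -2.381 0.064 2.049
v -2.781 1.557 2.757
v -2.836 0.019 1.887
v -3.236 1.513 2.594
v -3.3 -0.12 1.918
v -3.7 1.373 2.626
v -3.68 -0.326 2.138
v -4.08 1.167 2.845
v -3.902 -0.558 2.501
v -4.302 0.935 3.209
v -3.922 -0.769 2.937
v -4.322 0.724 3.645
v -3.735 -0.919 3.359
v -4.135 0.574 4.067
v -3.379 -0.977 3.683
v -3.779 0.516 4.391
v -2.924 -0.933 3.846
v -3.324 0.561 4.553
v -2.46 -0.793 3.814
v -2.86 0.7 4.522
f 1 12 6
f 1 6 2
f 1 2 8
f 1 8 11
f 1 11 12
f 2 6 10
f 6 12 5
f 12 11 3
f 11 8 7
f 8 2 9
f 4 10 5
f 4 5 3
f 4 3 7
f 4 7 9
f 4 9 10
f 5 10 6
f 3 5 12
f 7 3 11
f 9 7 8
f 10 9 2
f 14 13 17
f 14 17 15
f 15 17 18
f 15 18 16
f 17 13 19
f 17 19 18
f 18 19 20
f 18 20 16
f 19 13 21
f 19 21 20
f 20 21 22
f 20 22 16
f 21 13 23
f 21 23 22
f 22 23 24
f 22 24 16
f 23 13 25
f 23 25 24
f 24 25 26
f 24 26 16
f 25 13 27
f 25 27 26
f 26 27 28
f 26 28 16
f 27 13 29
f 27 29 28
f 28 29 30
f 28 30 16
f 29 13 31
f 29 31 30
f 30 31 32
f 30 32 16
f 31 13 33
f 31 33 32
f 32 33 34
f 32 34 16
f 33 13 14
f 33 14 34
f 34 14 15
f 34 15 16
f 36 35 38
f 36 38 37
f 38 35 39
f 38 39 37
f 39 35 40
f 39 40 37
f 40 35 41
f 40 41 37
f 41 35 42
f 41 42 37
f 42 35 43
f 42 43 37
f 43 35 44
f 43 44 37
f 44 35 45
f 44 45 37
f 45 35 46
f 45 46 37
f 46 35 47
f 46 47 37
f 47 35 36
f 47 36 37
f 49 48 52
f 49 52 50
f 50 52 53
f 50 53 51
f 52 48 54
f 52 54 53
f 53 54 55
f 53 55 51
f 54 48 56
f 54 56 55
f 55 56 57
f 55 57 51
f 56 48 58
f 56 58 57
f 57 58 59
f 57 59 51
f 58 48 60
f 58 60 59
f 59 60 61
f 59 61 51
f 60 48 62
f 60 62 61
f 61 62 63
f 61 63 51
f 62 48 64
f 62 64 63
f 63 64 65
f 63 65 51
f 64 48 66
f 64 66 65
f 65 66 67
f 65 67 51
f 66 48 68
f 66 68 67
f 67 68 69
f 67 69 51
f 68 48 70
f 68 70 69
f 69 70 71
f 69 71 51
f 70 48 72
f 70 72 71
f 71 72 73
f 71 73 51
f 72 48 74
f 72 74 73
f 73 74 75
f 73 75 51
f 74 48 76
f 74 76 75
f 75 76 77
f 75 77 51
f 76 48 49
f 76 49 77
f 77 49 50
f 77 50 51



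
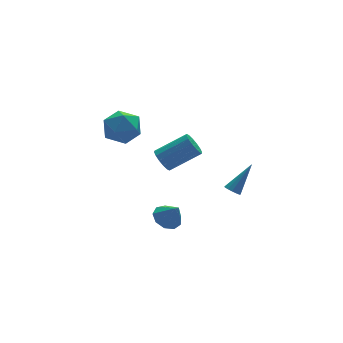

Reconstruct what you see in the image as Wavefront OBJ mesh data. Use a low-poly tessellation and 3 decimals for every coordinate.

v 0.733 -3.709 -1.014
v 1.108 -3.708 -1.345
v 2.047 -3.331 0.474
v 1.014 -3.443 -1.33
v 0.831 -3.262 -1.214
v 0.617 -3.223 -1.035
v 0.44 -3.339 -0.849
v 0.356 -3.572 -0.715
v 0.392 -3.849 -0.676
v 0.536 -4.082 -0.744
v 0.743 -4.196 -0.898
v 0.946 -4.156 -1.088
v 1.083 -3.974 -1.255
v -2.887 4.999 -0.243
v -1.653 4.793 -0.271
v -3.187 3.107 0.411
v -1.953 2.901 0.383
v -2.437 3.684 1.23
v -2.252 4.854 0.826
v -2.588 3.046 -0.686
v -2.403 4.216 -1.09
v -1.468 3.587 -0.545
v -1.375 3.981 0.639
v -3.465 3.919 -0.499
v -3.372 4.313 0.685
v -0.497 2.819 -2.584
v -0.097 3.336 -3.046
v 1.717 2.957 -1.897
v 1.317 2.441 -1.436
v -0.247 3.564 -2.734
v 1.567 3.185 -1.586
v -0.463 3.593 -2.382
v 1.351 3.214 -1.234
v -0.689 3.414 -2.085
v 1.125 3.035 -0.936
v -0.863 3.076 -1.921
v 0.951 2.697 -0.773
v -0.939 2.669 -1.935
v 0.875 2.291 -0.786
v -0.897 2.303 -2.123
v 0.917 1.924 -0.974
v -0.747 2.075 -2.434
v 1.067 1.696 -1.286
v -0.531 2.046 -2.786
v 1.283 1.667 -1.638
v -0.305 2.225 -3.084
v 1.509 1.846 -1.935
v -0.131 2.563 -3.247
v 1.683 2.184 -2.099
v -0.055 2.969 -3.234
v 1.759 2.591 -2.085
v -2.216 -1.809 -3.632
v -1.377 -1.753 -3.889
v -1.824 -2.451 -2.488
v -1.526 -1.268 -3.566
v -1.999 -1.036 -3.274
v -2.573 -1.166 -3.15
v -2.981 -1.597 -3.251
v -3.031 -2.127 -3.531
v -2.7 -2.509 -3.859
v -2.143 -2.563 -4.08
v -1.62 -2.265 -4.092
f 2 1 4
f 2 4 3
f 4 1 5
f 4 5 3
f 5 1 6
f 5 6 3
f 6 1 7
f 6 7 3
f 7 1 8
f 7 8 3
f 8 1 9
f 8 9 3
f 9 1 10
f 9 10 3
f 10 1 11
f 10 11 3
f 11 1 12
f 11 12 3
f 12 1 13
f 12 13 3
f 13 1 2
f 13 2 3
f 14 25 19
f 14 19 15
f 14 15 21
f 14 21 24
f 14 24 25
f 15 19 23
f 19 25 18
f 25 24 16
f 24 21 20
f 21 15 22
f 17 23 18
f 17 18 16
f 17 16 20
f 17 20 22
f 17 22 23
f 18 23 19
f 16 18 25
f 20 16 24
f 22 20 21
f 23 22 15
f 27 26 30
f 27 30 28
f 28 30 31
f 28 31 29
f 30 26 32
f 30 32 31
f 31 32 33
f 31 33 29
f 32 26 34
f 32 34 33
f 33 34 35
f 33 35 29
f 34 26 36
f 34 36 35
f 35 36 37
f 35 37 29
f 36 26 38
f 36 38 37
f 37 38 39
f 37 39 29
f 38 26 40
f 38 40 39
f 39 40 41
f 39 41 29
f 40 26 42
f 40 42 41
f 41 42 43
f 41 43 29
f 42 26 44
f 42 44 43
f 43 44 45
f 43 45 29
f 44 26 46
f 44 46 45
f 45 46 47
f 45 47 29
f 46 26 48
f 46 48 47
f 47 48 49
f 47 49 29
f 48 26 50
f 48 50 49
f 49 50 51
f 49 51 29
f 50 26 27
f 50 27 51
f 51 27 28
f 51 28 29
f 53 52 55
f 53 55 54
f 55 52 56
f 55 56 54
f 56 52 57
f 56 57 54
f 57 52 58
f 57 58 54
f 58 52 59
f 58 59 54
f 59 52 60
f 59 60 54
f 60 52 61
f 60 61 54
f 61 52 62
f 61 62 54
f 62 52 53
f 62 53 54



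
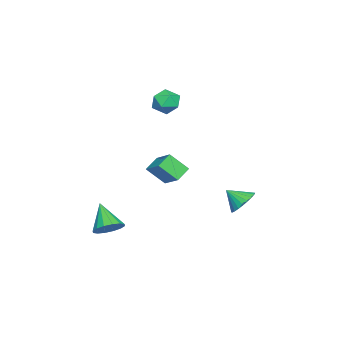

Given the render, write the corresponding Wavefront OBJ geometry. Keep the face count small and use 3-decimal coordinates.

v -3.724 3.714 -4.223
v -2.825 3.992 -3.949
v -3.676 2.706 -3.357
v -3.042 4.191 -3.705
v -3.363 4.318 -3.54
v -3.739 4.352 -3.479
v -4.113 4.289 -3.531
v -4.427 4.139 -3.688
v -4.635 3.924 -3.927
v -4.703 3.677 -4.211
v -4.623 3.436 -4.496
v -4.406 3.237 -4.74
v -4.085 3.111 -4.906
v -3.709 3.077 -4.967
v -3.336 3.139 -4.915
v -3.021 3.289 -4.757
v -2.814 3.504 -4.519
v -2.745 3.751 -4.235
v -3.897 -0.711 3.466
v -3.469 -0.102 2.881
v -2.531 -1.198 3.959
v -2.103 -0.589 3.374
v -2.586 -0.267 4.122
v -3.43 0.034 3.817
v -2.57 -1.334 3.023
v -3.414 -1.033 2.718
v -2.649 -0.487 2.608
v -2.659 0.172 3.286
v -3.341 -1.472 3.554
v -3.351 -0.813 4.232
v -1.675 -0.724 -0.453
v -0.752 0.35 0.374
v -1.93 0.309 -1.511
v -1.007 1.383 -0.684
v -0.793 -1.063 -0.996
v 0.13 0.011 -0.169
v -1.048 -0.03 -2.054
v -0.125 1.044 -1.227
v 3.116 -1.787 -3.922
v 3.716 -2.483 -3.947
v 2.144 -2.673 -2.578
v 3.891 -2.182 -3.622
v 3.857 -1.774 -3.378
v 3.625 -1.37 -3.279
v 3.257 -1.078 -3.353
v 2.85 -0.976 -3.579
v 2.515 -1.091 -3.897
v 2.341 -1.392 -4.222
v 2.374 -1.8 -4.466
v 2.606 -2.204 -4.565
v 2.975 -2.496 -4.491
v 3.381 -2.598 -4.265
f 2 1 4
f 2 4 3
f 4 1 5
f 4 5 3
f 5 1 6
f 5 6 3
f 6 1 7
f 6 7 3
f 7 1 8
f 7 8 3
f 8 1 9
f 8 9 3
f 9 1 10
f 9 10 3
f 10 1 11
f 10 11 3
f 11 1 12
f 11 12 3
f 12 1 13
f 12 13 3
f 13 1 14
f 13 14 3
f 14 1 15
f 14 15 3
f 15 1 16
f 15 16 3
f 16 1 17
f 16 17 3
f 17 1 18
f 17 18 3
f 18 1 2
f 18 2 3
f 19 30 24
f 19 24 20
f 19 20 26
f 19 26 29
f 19 29 30
f 20 24 28
f 24 30 23
f 30 29 21
f 29 26 25
f 26 20 27
f 22 28 23
f 22 23 21
f 22 21 25
f 22 25 27
f 22 27 28
f 23 28 24
f 21 23 30
f 25 21 29
f 27 25 26
f 28 27 20
f 32 34 31
f 35 32 31
f 31 34 33
f 33 35 31
f 32 38 34
f 36 32 35
f 36 38 32
f 34 38 33
f 37 35 33
f 33 38 37
f 37 36 35
f 38 36 37
f 40 39 42
f 40 42 41
f 42 39 43
f 42 43 41
f 43 39 44
f 43 44 41
f 44 39 45
f 44 45 41
f 45 39 46
f 45 46 41
f 46 39 47
f 46 47 41
f 47 39 48
f 47 48 41
f 48 39 49
f 48 49 41
f 49 39 50
f 49 50 41
f 50 39 51
f 50 51 41
f 51 39 52
f 51 52 41
f 52 39 40
f 52 40 41



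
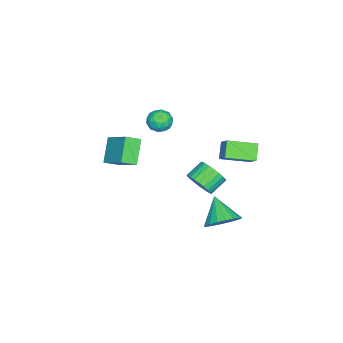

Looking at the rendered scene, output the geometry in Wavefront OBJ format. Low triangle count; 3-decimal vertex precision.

v -2.247 0.953 -3.857
v -1.667 1.47 -3.403
v -2.573 1.964 -2.809
v -3.153 1.447 -3.263
v -1.738 1.674 -3.68
v -2.643 2.167 -3.086
v -1.887 1.768 -3.984
v -2.792 2.261 -3.39
v -2.09 1.738 -4.269
v -2.995 2.231 -3.675
v -2.317 1.588 -4.491
v -3.222 2.082 -3.897
v -2.534 1.342 -4.617
v -3.439 1.836 -4.022
v -2.707 1.037 -4.626
v -3.612 1.53 -4.032
v -2.81 0.719 -4.519
v -3.715 1.212 -3.925
v -2.827 0.436 -4.311
v -3.733 0.93 -3.717
v -2.757 0.233 -4.034
v -3.662 0.726 -3.44
v -2.608 0.139 -3.73
v -3.513 0.632 -3.136
v -2.405 0.169 -3.445
v -3.31 0.662 -2.851
v -2.178 0.318 -3.223
v -3.083 0.812 -2.629
v -1.961 0.564 -3.098
v -2.866 1.058 -2.503
v -1.788 0.87 -3.088
v -2.693 1.363 -2.494
v -1.685 1.188 -3.195
v -2.59 1.681 -2.601
v 1.882 3.886 -2.611
v 2.448 4.24 -1.84
v 0.938 3.034 -1.529
v 2.121 4.553 -1.878
v 1.748 4.734 -2.061
v 1.401 4.747 -2.353
v 1.149 4.59 -2.697
v 1.042 4.293 -3.023
v 1.102 3.916 -3.268
v 1.317 3.532 -3.383
v 1.643 3.219 -3.345
v 2.017 3.038 -3.162
v 2.364 3.025 -2.869
v 2.615 3.182 -2.526
v 2.722 3.479 -2.199
v 2.662 3.856 -1.954
v -1.229 -0.338 1.277
v -0.877 -0.593 1.91
v -1.923 -1.367 1.25
v -1.571 -1.622 1.883
v -2.043 -1.018 1.923
v -1.614 -0.382 1.94
v -1.186 -1.578 1.22
v -0.757 -0.942 1.237
v -0.85 -1.359 1.875
v -1.38 -1.013 2.309
v -1.42 -0.947 0.851
v -1.95 -0.601 1.285
v -0.992 -0.375 1.596
v -1.808 -1.585 1.564
v -2.086 -1.23 1.587
v -1.879 -1.38 1.959
v -1.425 -0.251 1.614
v -1.218 -0.401 1.985
v -1.904 -0.651 1.993
v -1.582 -1.559 1.175
v -1.375 -1.709 1.546
v -0.921 -0.58 1.201
v -0.714 -0.73 1.573
v -0.896 -1.309 1.167
v -0.769 -0.975 1.947
v -1.178 -1.58 1.931
v -0.951 -1.554 1.542
v -0.699 -1.181 1.552
v -1.081 -0.772 2.202
v -1.489 -1.377 2.186
v -1.766 -1.022 2.21
v -1.514 -0.648 2.22
v -1.065 -1.222 2.182
v -1.311 -0.583 0.974
v -1.719 -1.188 0.958
v -1.286 -1.312 0.94
v -1.034 -0.938 0.95
v -1.622 -0.38 1.229
v -2.031 -0.985 1.213
v -2.101 -0.779 1.608
v -1.849 -0.406 1.618
v -1.735 -0.738 0.978
v -1.765 2.262 -0.863
v -2.506 2.089 -0.083
v -2.439 3.759 -1.17
v -3.179 3.586 -0.389
v -0.681 2.994 0.329
v -1.421 2.821 1.11
v -1.354 4.491 0.023
v -2.095 4.318 0.803
v -1.648 -4.116 -0.977
v -0.811 -2.703 0.164
v -2.196 -3.45 -1.4
v -1.358 -2.037 -0.259
v -0.482 -3.883 -2.121
v 0.356 -2.47 -0.98
v -1.029 -3.217 -2.544
v -0.192 -1.804 -1.403
f 2 1 5
f 2 5 3
f 3 5 6
f 3 6 4
f 5 1 7
f 5 7 6
f 6 7 8
f 6 8 4
f 7 1 9
f 7 9 8
f 8 9 10
f 8 10 4
f 9 1 11
f 9 11 10
f 10 11 12
f 10 12 4
f 11 1 13
f 11 13 12
f 12 13 14
f 12 14 4
f 13 1 15
f 13 15 14
f 14 15 16
f 14 16 4
f 15 1 17
f 15 17 16
f 16 17 18
f 16 18 4
f 17 1 19
f 17 19 18
f 18 19 20
f 18 20 4
f 19 1 21
f 19 21 20
f 20 21 22
f 20 22 4
f 21 1 23
f 21 23 22
f 22 23 24
f 22 24 4
f 23 1 25
f 23 25 24
f 24 25 26
f 24 26 4
f 25 1 27
f 25 27 26
f 26 27 28
f 26 28 4
f 27 1 29
f 27 29 28
f 28 29 30
f 28 30 4
f 29 1 31
f 29 31 30
f 30 31 32
f 30 32 4
f 31 1 33
f 31 33 32
f 32 33 34
f 32 34 4
f 33 1 2
f 33 2 34
f 34 2 3
f 34 3 4
f 36 35 38
f 36 38 37
f 38 35 39
f 38 39 37
f 39 35 40
f 39 40 37
f 40 35 41
f 40 41 37
f 41 35 42
f 41 42 37
f 42 35 43
f 42 43 37
f 43 35 44
f 43 44 37
f 44 35 45
f 44 45 37
f 45 35 46
f 45 46 37
f 46 35 47
f 46 47 37
f 47 35 48
f 47 48 37
f 48 35 49
f 48 49 37
f 49 35 50
f 49 50 37
f 50 35 36
f 50 36 37
f 51 88 67
f 88 62 91
f 67 91 56
f 88 91 67
f 51 67 63
f 67 56 68
f 63 68 52
f 67 68 63
f 51 63 72
f 63 52 73
f 72 73 58
f 63 73 72
f 51 72 84
f 72 58 87
f 84 87 61
f 72 87 84
f 51 84 88
f 84 61 92
f 88 92 62
f 84 92 88
f 52 68 79
f 68 56 82
f 79 82 60
f 68 82 79
f 56 91 69
f 91 62 90
f 69 90 55
f 91 90 69
f 62 92 89
f 92 61 85
f 89 85 53
f 92 85 89
f 61 87 86
f 87 58 74
f 86 74 57
f 87 74 86
f 58 73 78
f 73 52 75
f 78 75 59
f 73 75 78
f 54 80 66
f 80 60 81
f 66 81 55
f 80 81 66
f 54 66 64
f 66 55 65
f 64 65 53
f 66 65 64
f 54 64 71
f 64 53 70
f 71 70 57
f 64 70 71
f 54 71 76
f 71 57 77
f 76 77 59
f 71 77 76
f 54 76 80
f 76 59 83
f 80 83 60
f 76 83 80
f 55 81 69
f 81 60 82
f 69 82 56
f 81 82 69
f 53 65 89
f 65 55 90
f 89 90 62
f 65 90 89
f 57 70 86
f 70 53 85
f 86 85 61
f 70 85 86
f 59 77 78
f 77 57 74
f 78 74 58
f 77 74 78
f 60 83 79
f 83 59 75
f 79 75 52
f 83 75 79
f 94 96 93
f 97 94 93
f 93 96 95
f 95 97 93
f 94 100 96
f 98 94 97
f 98 100 94
f 96 100 95
f 99 97 95
f 95 100 99
f 99 98 97
f 100 98 99
f 102 104 101
f 105 102 101
f 101 104 103
f 103 105 101
f 102 108 104
f 106 102 105
f 106 108 102
f 104 108 103
f 107 105 103
f 103 108 107
f 107 106 105
f 108 106 107



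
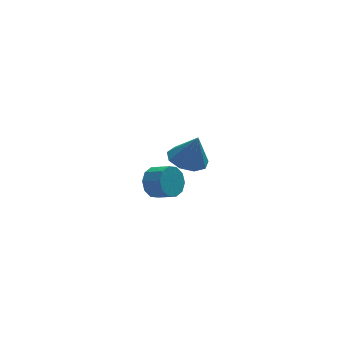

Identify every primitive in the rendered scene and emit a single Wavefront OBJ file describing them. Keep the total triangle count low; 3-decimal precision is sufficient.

v -3.639 -3.5 2.65
v -2.605 -3.637 2.335
v -3.161 -3.7 4.31
v -2.739 -2.915 2.461
v -3.295 -2.466 2.675
v -4.012 -2.501 2.877
v -4.554 -3.003 2.973
v -4.669 -3.738 2.918
v -4.302 -4.361 2.737
v -3.625 -4.581 2.515
v -2.955 -4.295 2.356
v -3.841 1.976 -3.433
v -3.063 2.305 -3.969
v -2.321 1.473 -3.402
v -3.099 1.144 -2.867
v -3.09 2.636 -3.448
v -2.348 1.804 -2.881
v -3.404 2.715 -2.921
v -2.662 1.884 -2.354
v -3.884 2.512 -2.59
v -3.143 1.68 -2.023
v -4.349 2.104 -2.581
v -3.607 1.272 -2.015
v -4.619 1.647 -2.898
v -3.877 0.815 -2.331
v -4.592 1.316 -3.419
v -3.85 0.484 -2.852
v -4.278 1.236 -3.946
v -3.536 0.405 -3.379
v -3.797 1.44 -4.277
v -3.056 0.608 -3.71
v -3.333 1.848 -4.285
v -2.591 1.016 -3.719
f 2 1 4
f 2 4 3
f 4 1 5
f 4 5 3
f 5 1 6
f 5 6 3
f 6 1 7
f 6 7 3
f 7 1 8
f 7 8 3
f 8 1 9
f 8 9 3
f 9 1 10
f 9 10 3
f 10 1 11
f 10 11 3
f 11 1 2
f 11 2 3
f 13 12 16
f 13 16 14
f 14 16 17
f 14 17 15
f 16 12 18
f 16 18 17
f 17 18 19
f 17 19 15
f 18 12 20
f 18 20 19
f 19 20 21
f 19 21 15
f 20 12 22
f 20 22 21
f 21 22 23
f 21 23 15
f 22 12 24
f 22 24 23
f 23 24 25
f 23 25 15
f 24 12 26
f 24 26 25
f 25 26 27
f 25 27 15
f 26 12 28
f 26 28 27
f 27 28 29
f 27 29 15
f 28 12 30
f 28 30 29
f 29 30 31
f 29 31 15
f 30 12 32
f 30 32 31
f 31 32 33
f 31 33 15
f 32 12 13
f 32 13 33
f 33 13 14
f 33 14 15



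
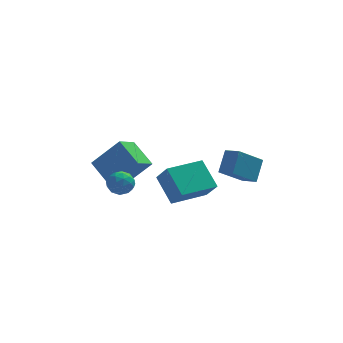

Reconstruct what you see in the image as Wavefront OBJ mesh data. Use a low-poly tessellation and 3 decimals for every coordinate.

v 0.407 0.298 0.48
v 0.821 -0.339 1.383
v -0.162 1.376 1.5
v 0.252 0.739 2.404
v 2.008 1.221 0.396
v 2.422 0.584 1.3
v 1.439 2.299 1.417
v 1.853 1.662 2.32
v -2.166 2.706 0.298
v -0.897 2.593 1.694
v -2.92 3.842 1.074
v -1.652 3.73 2.471
v -1.488 3.53 -0.251
v -0.22 3.418 1.146
v -2.243 4.667 0.526
v -0.974 4.554 1.922
v -1.449 0.714 2.193
v -1.13 0.298 1.787
v -2.37 0.202 1.993
v -2.051 -0.214 1.587
v -1.94 -0.238 2.24
v -1.372 0.078 2.363
v -2.128 0.422 1.417
v -1.56 0.738 1.54
v -1.55 0.118 1.307
v -1.434 -0.29 1.816
v -2.066 0.79 1.964
v -1.95 0.382 2.473
v -1.209 0.551 2.007
v -2.291 -0.051 1.773
v -2.226 -0.065 2.156
v -2.039 -0.309 1.918
v -1.351 0.421 2.346
v -1.163 0.177 2.108
v -1.64 -0.138 2.374
v -2.337 0.323 1.672
v -2.149 0.079 1.434
v -1.461 0.809 1.862
v -1.274 0.565 1.624
v -1.86 0.638 1.406
v -1.268 0.201 1.487
v -1.809 -0.1 1.37
v -1.855 0.273 1.269
v -1.521 0.459 1.342
v -1.2 -0.039 1.786
v -1.741 -0.34 1.669
v -1.676 -0.354 2.052
v -1.342 -0.168 2.125
v -1.447 -0.145 1.504
v -1.759 0.84 2.111
v -2.3 0.539 1.994
v -2.158 0.668 1.655
v -1.824 0.854 1.728
v -1.691 0.6 2.41
v -2.232 0.299 2.293
v -1.979 0.041 2.438
v -1.645 0.227 2.511
v -2.053 0.645 2.276
v 2.948 -0.571 2.79
v 3.297 0.167 3.697
v 2.399 -0.035 2.564
v 2.748 0.704 3.471
v 4.052 0.136 1.789
v 4.401 0.875 2.696
v 3.503 0.673 1.563
v 3.852 1.411 2.47
f 2 4 1
f 5 2 1
f 1 4 3
f 3 5 1
f 2 8 4
f 6 2 5
f 6 8 2
f 4 8 3
f 7 5 3
f 3 8 7
f 7 6 5
f 8 6 7
f 10 12 9
f 13 10 9
f 9 12 11
f 11 13 9
f 10 16 12
f 14 10 13
f 14 16 10
f 12 16 11
f 15 13 11
f 11 16 15
f 15 14 13
f 16 14 15
f 17 54 33
f 54 28 57
f 33 57 22
f 54 57 33
f 17 33 29
f 33 22 34
f 29 34 18
f 33 34 29
f 17 29 38
f 29 18 39
f 38 39 24
f 29 39 38
f 17 38 50
f 38 24 53
f 50 53 27
f 38 53 50
f 17 50 54
f 50 27 58
f 54 58 28
f 50 58 54
f 18 34 45
f 34 22 48
f 45 48 26
f 34 48 45
f 22 57 35
f 57 28 56
f 35 56 21
f 57 56 35
f 28 58 55
f 58 27 51
f 55 51 19
f 58 51 55
f 27 53 52
f 53 24 40
f 52 40 23
f 53 40 52
f 24 39 44
f 39 18 41
f 44 41 25
f 39 41 44
f 20 46 32
f 46 26 47
f 32 47 21
f 46 47 32
f 20 32 30
f 32 21 31
f 30 31 19
f 32 31 30
f 20 30 37
f 30 19 36
f 37 36 23
f 30 36 37
f 20 37 42
f 37 23 43
f 42 43 25
f 37 43 42
f 20 42 46
f 42 25 49
f 46 49 26
f 42 49 46
f 21 47 35
f 47 26 48
f 35 48 22
f 47 48 35
f 19 31 55
f 31 21 56
f 55 56 28
f 31 56 55
f 23 36 52
f 36 19 51
f 52 51 27
f 36 51 52
f 25 43 44
f 43 23 40
f 44 40 24
f 43 40 44
f 26 49 45
f 49 25 41
f 45 41 18
f 49 41 45
f 60 62 59
f 63 60 59
f 59 62 61
f 61 63 59
f 60 66 62
f 64 60 63
f 64 66 60
f 62 66 61
f 65 63 61
f 61 66 65
f 65 64 63
f 66 64 65



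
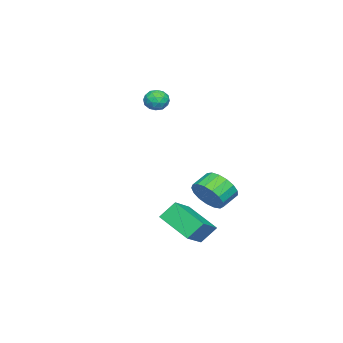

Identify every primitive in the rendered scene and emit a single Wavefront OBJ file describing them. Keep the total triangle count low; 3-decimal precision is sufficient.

v 1.871 2.606 -3.48
v 3.435 2.533 -2.592
v 2.489 4.403 -4.421
v 4.052 4.33 -3.532
v 2.368 1.95 -4.408
v 3.931 1.877 -3.519
v 2.985 3.747 -5.348
v 4.549 3.674 -4.46
v 0.791 3.159 -3.042
v 1.16 2.758 -2.11
v 0.217 3.159 -1.565
v -0.151 3.561 -2.498
v 1.355 3.237 -2.125
v 0.413 3.638 -1.58
v 1.421 3.697 -2.349
v 0.479 4.098 -1.804
v 1.343 4.035 -2.733
v 0.401 4.436 -2.188
v 1.138 4.172 -3.188
v 0.196 4.573 -2.643
v 0.854 4.077 -3.609
v -0.088 4.478 -3.064
v 0.556 3.772 -3.9
v -0.387 4.173 -3.355
v 0.311 3.326 -3.995
v -0.631 3.728 -3.45
v 0.176 2.843 -3.872
v -0.766 3.244 -3.327
v 0.183 2.432 -3.559
v -0.76 2.833 -3.014
v 0.328 2.187 -3.127
v -0.614 2.588 -2.582
v 0.58 2.166 -2.676
v -0.362 2.567 -2.131
v 0.88 2.372 -2.309
v -0.062 2.773 -1.764
v -1.825 -0.205 2.821
v -1.2 -0.463 3.137
v -1.68 -0.977 1.903
v -1.055 -1.235 2.219
v -1.718 -1.373 2.535
v -1.807 -0.896 3.102
v -1.073 -0.544 1.938
v -1.162 -0.067 2.505
v -0.735 -0.673 2.591
v -1.133 -1.185 2.96
v -1.747 -0.255 2.08
v -2.145 -0.767 2.449
v -1.525 -0.266 3.059
v -1.355 -1.174 1.981
v -1.744 -1.255 2.166
v -1.377 -1.407 2.352
v -1.882 -0.52 3.039
v -1.514 -0.672 3.224
v -1.819 -1.207 2.871
v -1.366 -0.768 1.816
v -0.998 -0.92 2.001
v -1.503 -0.033 2.688
v -1.136 -0.185 2.874
v -1.061 -0.233 2.169
v -0.884 -0.541 2.924
v -0.8 -0.995 2.385
v -0.81 -0.589 2.22
v -0.863 -0.308 2.553
v -1.119 -0.842 3.141
v -1.034 -1.296 2.602
v -1.423 -1.377 2.787
v -1.475 -1.097 3.121
v -0.846 -0.966 2.82
v -1.846 -0.144 2.438
v -1.761 -0.598 1.899
v -1.405 -0.343 1.919
v -1.457 -0.063 2.253
v -2.08 -0.445 2.655
v -1.996 -0.899 2.116
v -2.017 -1.132 2.487
v -2.07 -0.851 2.82
v -2.034 -0.474 2.22
f 2 4 1
f 5 2 1
f 1 4 3
f 3 5 1
f 2 8 4
f 6 2 5
f 6 8 2
f 4 8 3
f 7 5 3
f 3 8 7
f 7 6 5
f 8 6 7
f 10 9 13
f 10 13 11
f 11 13 14
f 11 14 12
f 13 9 15
f 13 15 14
f 14 15 16
f 14 16 12
f 15 9 17
f 15 17 16
f 16 17 18
f 16 18 12
f 17 9 19
f 17 19 18
f 18 19 20
f 18 20 12
f 19 9 21
f 19 21 20
f 20 21 22
f 20 22 12
f 21 9 23
f 21 23 22
f 22 23 24
f 22 24 12
f 23 9 25
f 23 25 24
f 24 25 26
f 24 26 12
f 25 9 27
f 25 27 26
f 26 27 28
f 26 28 12
f 27 9 29
f 27 29 28
f 28 29 30
f 28 30 12
f 29 9 31
f 29 31 30
f 30 31 32
f 30 32 12
f 31 9 33
f 31 33 32
f 32 33 34
f 32 34 12
f 33 9 35
f 33 35 34
f 34 35 36
f 34 36 12
f 35 9 10
f 35 10 36
f 36 10 11
f 36 11 12
f 37 74 53
f 74 48 77
f 53 77 42
f 74 77 53
f 37 53 49
f 53 42 54
f 49 54 38
f 53 54 49
f 37 49 58
f 49 38 59
f 58 59 44
f 49 59 58
f 37 58 70
f 58 44 73
f 70 73 47
f 58 73 70
f 37 70 74
f 70 47 78
f 74 78 48
f 70 78 74
f 38 54 65
f 54 42 68
f 65 68 46
f 54 68 65
f 42 77 55
f 77 48 76
f 55 76 41
f 77 76 55
f 48 78 75
f 78 47 71
f 75 71 39
f 78 71 75
f 47 73 72
f 73 44 60
f 72 60 43
f 73 60 72
f 44 59 64
f 59 38 61
f 64 61 45
f 59 61 64
f 40 66 52
f 66 46 67
f 52 67 41
f 66 67 52
f 40 52 50
f 52 41 51
f 50 51 39
f 52 51 50
f 40 50 57
f 50 39 56
f 57 56 43
f 50 56 57
f 40 57 62
f 57 43 63
f 62 63 45
f 57 63 62
f 40 62 66
f 62 45 69
f 66 69 46
f 62 69 66
f 41 67 55
f 67 46 68
f 55 68 42
f 67 68 55
f 39 51 75
f 51 41 76
f 75 76 48
f 51 76 75
f 43 56 72
f 56 39 71
f 72 71 47
f 56 71 72
f 45 63 64
f 63 43 60
f 64 60 44
f 63 60 64
f 46 69 65
f 69 45 61
f 65 61 38
f 69 61 65



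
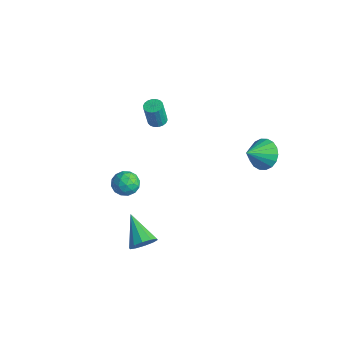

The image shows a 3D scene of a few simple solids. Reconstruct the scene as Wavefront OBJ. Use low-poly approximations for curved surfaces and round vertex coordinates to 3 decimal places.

v -2.143 -0.806 2.526
v -1.86 -1.225 2.457
v -1.894 -1.472 3.804
v -2.177 -1.054 3.874
v -1.704 -1.063 2.49
v -1.738 -1.311 3.837
v -1.635 -0.851 2.531
v -1.669 -1.098 3.878
v -1.667 -0.63 2.571
v -1.701 -0.877 3.918
v -1.793 -0.444 2.602
v -1.827 -0.691 3.949
v -1.988 -0.329 2.618
v -2.022 -0.576 3.965
v -2.214 -0.309 2.616
v -2.248 -0.557 3.963
v -2.426 -0.388 2.596
v -2.46 -0.635 3.943
v -2.582 -0.549 2.563
v -2.616 -0.797 3.91
v -2.651 -0.762 2.522
v -2.685 -1.009 3.869
v -2.619 -0.983 2.482
v -2.653 -1.23 3.829
v -2.493 -1.169 2.451
v -2.527 -1.416 3.798
v -2.298 -1.284 2.435
v -2.332 -1.531 3.782
v -2.072 -1.303 2.437
v -2.106 -1.551 3.784
v 0.677 -3.812 -3.763
v 1.089 -3.638 -3.124
v -0.917 -3.448 -2.837
v 1.033 -3.233 -3.38
v 0.841 -3.05 -3.782
v 0.587 -3.158 -4.177
v 0.367 -3.516 -4.414
v 0.266 -3.987 -4.403
v 0.322 -4.391 -4.147
v 0.514 -4.575 -3.744
v 0.768 -4.467 -3.349
v 0.988 -4.109 -3.112
v -3.712 -1.071 -3.392
v -3.23 -1.24 -4.02
v -4.29 -2.24 -3.52
v -3.808 -2.409 -4.148
v -3.498 -2.364 -3.402
v -3.141 -1.642 -3.323
v -4.379 -1.838 -4.217
v -4.022 -1.116 -4.138
v -3.643 -1.715 -4.531
v -3.099 -2.039 -4.027
v -4.421 -1.441 -3.513
v -3.877 -1.765 -3.009
v -3.42 -1.053 -3.695
v -4.1 -2.427 -3.845
v -3.918 -2.4 -3.407
v -3.635 -2.5 -3.776
v -3.368 -1.289 -3.285
v -3.085 -1.388 -3.654
v -3.242 -2.049 -3.291
v -4.435 -2.092 -3.886
v -4.152 -2.191 -4.255
v -3.885 -0.98 -3.764
v -3.602 -1.08 -4.133
v -4.278 -1.431 -4.249
v -3.38 -1.431 -4.364
v -3.719 -2.118 -4.44
v -4.055 -1.783 -4.48
v -3.845 -1.358 -4.433
v -3.06 -1.622 -4.068
v -3.4 -2.309 -4.143
v -3.217 -2.282 -3.704
v -3.007 -1.858 -3.658
v -3.302 -1.901 -4.368
v -4.12 -1.171 -3.397
v -4.46 -1.858 -3.472
v -4.513 -1.622 -3.882
v -4.303 -1.198 -3.836
v -3.801 -1.362 -3.1
v -4.14 -2.049 -3.176
v -3.675 -2.122 -3.107
v -3.465 -1.697 -3.06
v -4.218 -1.579 -3.172
v 2.233 2.543 1.184
v 2.697 3.021 1.832
v 2.227 1.417 2.016
v 2.301 3.094 1.929
v 1.892 3.059 1.878
v 1.55 2.921 1.69
v 1.344 2.708 1.401
v 1.313 2.462 1.069
v 1.465 2.233 0.76
v 1.768 2.065 0.535
v 2.164 1.991 0.438
v 2.573 2.027 0.489
v 2.915 2.164 0.677
v 3.122 2.377 0.966
v 3.152 2.623 1.298
v 3.001 2.852 1.607
f 2 1 5
f 2 5 3
f 3 5 6
f 3 6 4
f 5 1 7
f 5 7 6
f 6 7 8
f 6 8 4
f 7 1 9
f 7 9 8
f 8 9 10
f 8 10 4
f 9 1 11
f 9 11 10
f 10 11 12
f 10 12 4
f 11 1 13
f 11 13 12
f 12 13 14
f 12 14 4
f 13 1 15
f 13 15 14
f 14 15 16
f 14 16 4
f 15 1 17
f 15 17 16
f 16 17 18
f 16 18 4
f 17 1 19
f 17 19 18
f 18 19 20
f 18 20 4
f 19 1 21
f 19 21 20
f 20 21 22
f 20 22 4
f 21 1 23
f 21 23 22
f 22 23 24
f 22 24 4
f 23 1 25
f 23 25 24
f 24 25 26
f 24 26 4
f 25 1 27
f 25 27 26
f 26 27 28
f 26 28 4
f 27 1 29
f 27 29 28
f 28 29 30
f 28 30 4
f 29 1 2
f 29 2 30
f 30 2 3
f 30 3 4
f 32 31 34
f 32 34 33
f 34 31 35
f 34 35 33
f 35 31 36
f 35 36 33
f 36 31 37
f 36 37 33
f 37 31 38
f 37 38 33
f 38 31 39
f 38 39 33
f 39 31 40
f 39 40 33
f 40 31 41
f 40 41 33
f 41 31 42
f 41 42 33
f 42 31 32
f 42 32 33
f 43 80 59
f 80 54 83
f 59 83 48
f 80 83 59
f 43 59 55
f 59 48 60
f 55 60 44
f 59 60 55
f 43 55 64
f 55 44 65
f 64 65 50
f 55 65 64
f 43 64 76
f 64 50 79
f 76 79 53
f 64 79 76
f 43 76 80
f 76 53 84
f 80 84 54
f 76 84 80
f 44 60 71
f 60 48 74
f 71 74 52
f 60 74 71
f 48 83 61
f 83 54 82
f 61 82 47
f 83 82 61
f 54 84 81
f 84 53 77
f 81 77 45
f 84 77 81
f 53 79 78
f 79 50 66
f 78 66 49
f 79 66 78
f 50 65 70
f 65 44 67
f 70 67 51
f 65 67 70
f 46 72 58
f 72 52 73
f 58 73 47
f 72 73 58
f 46 58 56
f 58 47 57
f 56 57 45
f 58 57 56
f 46 56 63
f 56 45 62
f 63 62 49
f 56 62 63
f 46 63 68
f 63 49 69
f 68 69 51
f 63 69 68
f 46 68 72
f 68 51 75
f 72 75 52
f 68 75 72
f 47 73 61
f 73 52 74
f 61 74 48
f 73 74 61
f 45 57 81
f 57 47 82
f 81 82 54
f 57 82 81
f 49 62 78
f 62 45 77
f 78 77 53
f 62 77 78
f 51 69 70
f 69 49 66
f 70 66 50
f 69 66 70
f 52 75 71
f 75 51 67
f 71 67 44
f 75 67 71
f 86 85 88
f 86 88 87
f 88 85 89
f 88 89 87
f 89 85 90
f 89 90 87
f 90 85 91
f 90 91 87
f 91 85 92
f 91 92 87
f 92 85 93
f 92 93 87
f 93 85 94
f 93 94 87
f 94 85 95
f 94 95 87
f 95 85 96
f 95 96 87
f 96 85 97
f 96 97 87
f 97 85 98
f 97 98 87
f 98 85 99
f 98 99 87
f 99 85 100
f 99 100 87
f 100 85 86
f 100 86 87

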